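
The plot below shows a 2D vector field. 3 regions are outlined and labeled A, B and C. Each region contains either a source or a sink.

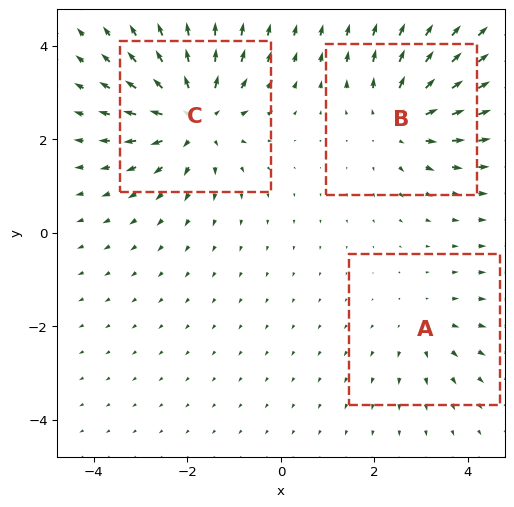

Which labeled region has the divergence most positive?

Divergence at each region's feature centre — A: about +2, B: about +3, C: about +5. Region C is most positive.

C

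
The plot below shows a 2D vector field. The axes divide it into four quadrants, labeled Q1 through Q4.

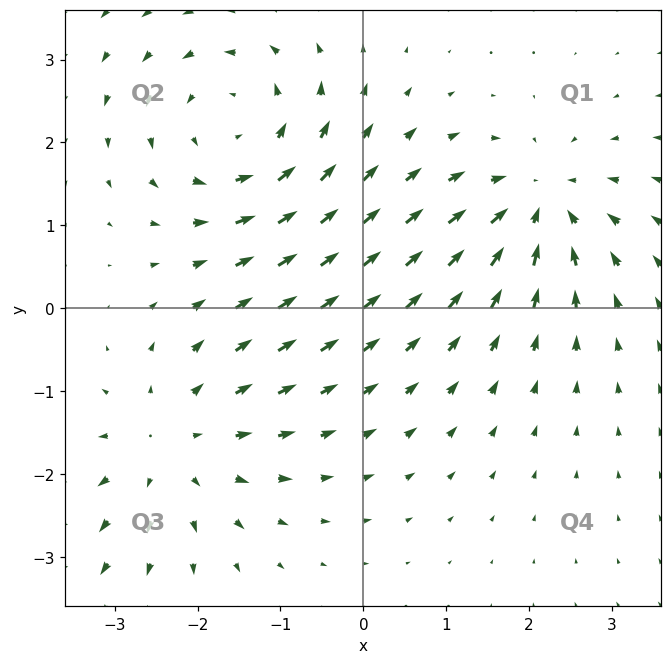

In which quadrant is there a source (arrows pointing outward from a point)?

Q3

The source sits at approximately (-2.3, -1.6), which lies in quadrant Q3. The divergence there is about +3, positive as expected for a source.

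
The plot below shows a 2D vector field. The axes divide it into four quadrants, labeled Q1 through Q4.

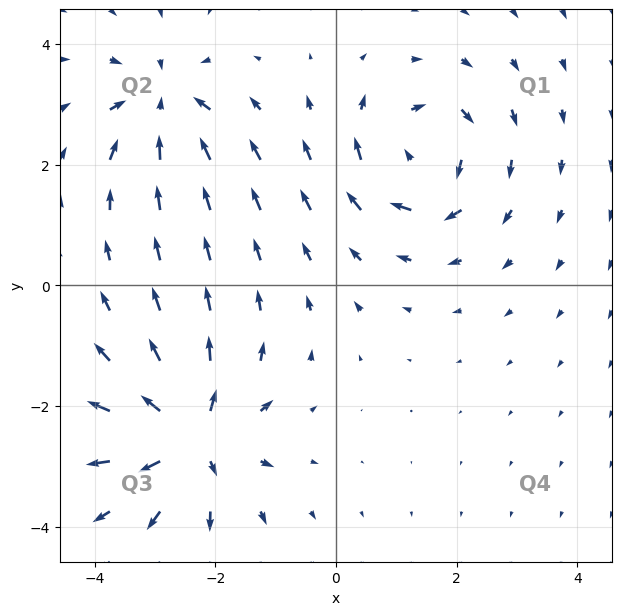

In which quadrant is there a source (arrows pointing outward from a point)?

The source sits at approximately (-2.4, -2.5), which lies in quadrant Q3. The divergence there is about +7, positive as expected for a source.

Q3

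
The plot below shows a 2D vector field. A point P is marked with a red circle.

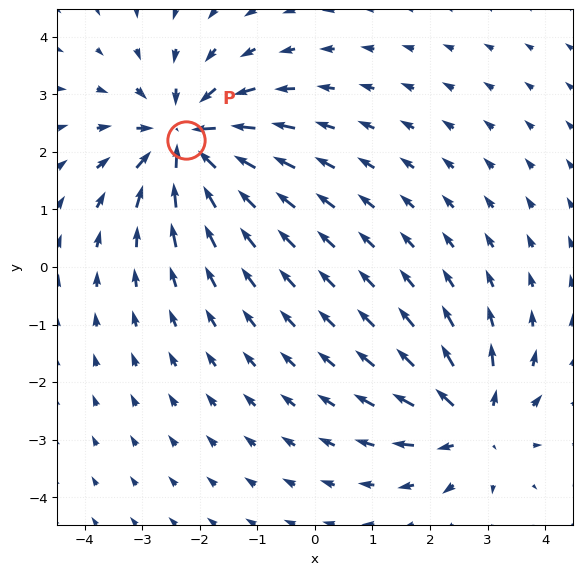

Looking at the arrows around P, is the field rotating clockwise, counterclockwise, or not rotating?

not rotating

Near P at (-2.2, 2.2) the arrows show no circulation. The curl there is ≈0.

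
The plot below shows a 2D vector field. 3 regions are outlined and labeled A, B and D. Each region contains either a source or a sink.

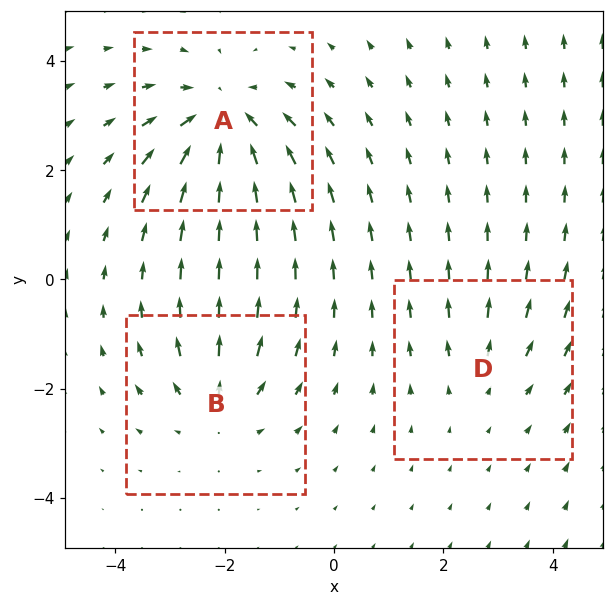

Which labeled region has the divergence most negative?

A

Divergence at each region's feature centre — A: about -4, B: about +3, D: about +2. Region A is most negative.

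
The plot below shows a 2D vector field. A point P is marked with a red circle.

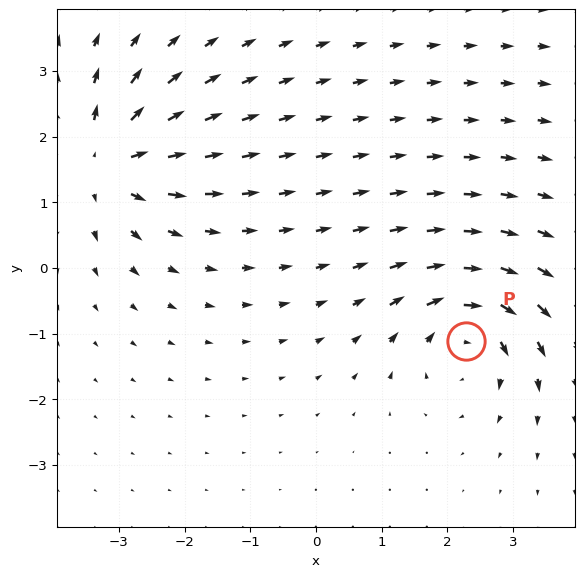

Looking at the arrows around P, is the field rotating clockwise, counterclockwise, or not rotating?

clockwise

Near P at (2.3, -1.1) the arrows circulate clockwise. The curl (z-component) there is about -4; negative curl means clockwise rotation.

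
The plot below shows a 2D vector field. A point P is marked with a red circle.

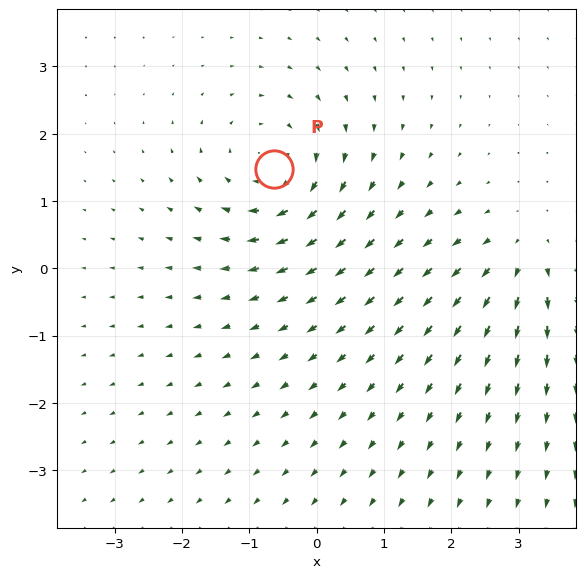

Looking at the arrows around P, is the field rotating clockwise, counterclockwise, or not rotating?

Near P at (-0.6, 1.5) the arrows circulate clockwise. The curl (z-component) there is about -5; negative curl means clockwise rotation.

clockwise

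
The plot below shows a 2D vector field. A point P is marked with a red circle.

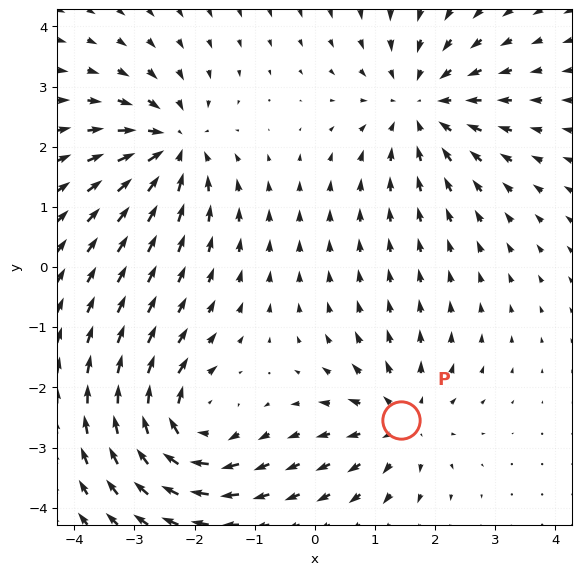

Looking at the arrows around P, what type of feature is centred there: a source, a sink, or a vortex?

source

At P (1.4, -2.5) the arrows spread outward. Divergence about +4, curl ≈0 — positive divergence with near-zero curl is a source.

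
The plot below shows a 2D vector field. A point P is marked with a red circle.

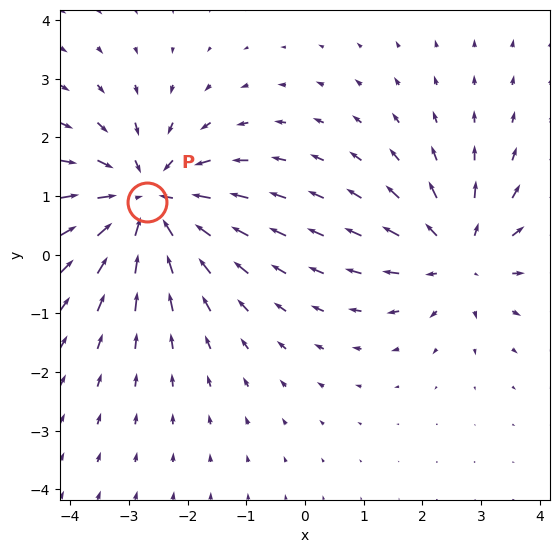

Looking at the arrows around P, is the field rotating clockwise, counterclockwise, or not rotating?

Near P at (-2.7, 0.9) the arrows show no circulation. The curl there is ≈0.

not rotating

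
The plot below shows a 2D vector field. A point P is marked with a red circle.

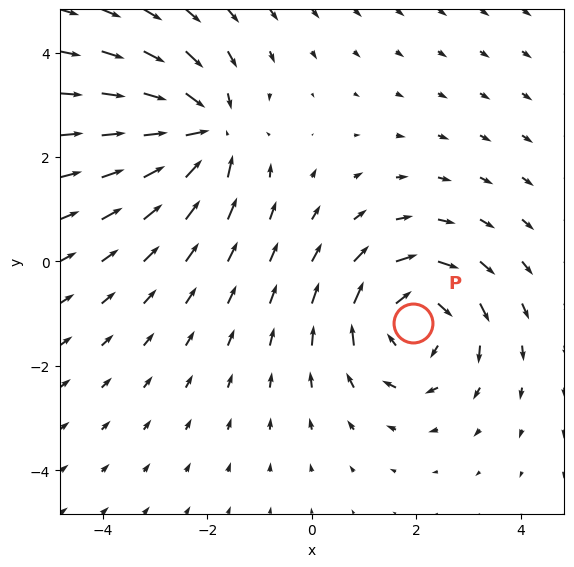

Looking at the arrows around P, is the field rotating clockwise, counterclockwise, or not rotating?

Near P at (1.9, -1.2) the arrows circulate clockwise. The curl (z-component) there is about -4; negative curl means clockwise rotation.

clockwise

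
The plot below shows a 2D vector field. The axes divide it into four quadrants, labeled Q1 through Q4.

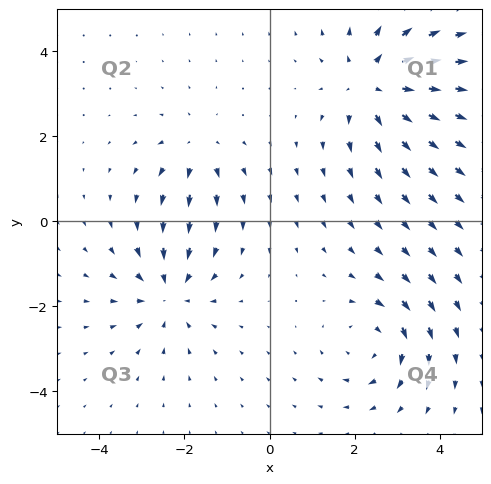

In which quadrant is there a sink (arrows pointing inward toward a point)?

Q3

The sink sits at approximately (-2.4, -1.7), which lies in quadrant Q3. The divergence there is about -4, negative as expected for a sink.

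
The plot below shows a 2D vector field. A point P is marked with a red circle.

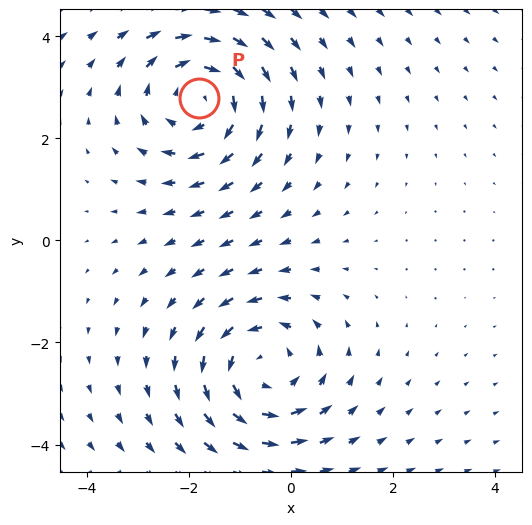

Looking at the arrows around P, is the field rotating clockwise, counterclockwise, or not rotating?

clockwise

Near P at (-1.8, 2.8) the arrows circulate clockwise. The curl (z-component) there is about -4; negative curl means clockwise rotation.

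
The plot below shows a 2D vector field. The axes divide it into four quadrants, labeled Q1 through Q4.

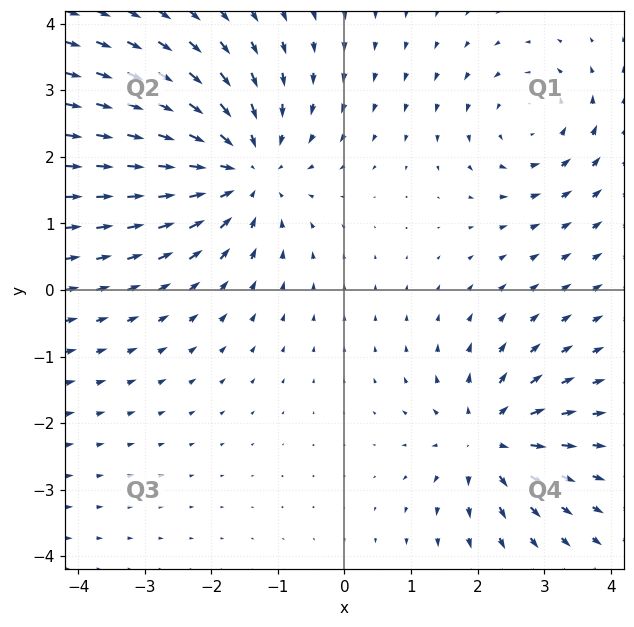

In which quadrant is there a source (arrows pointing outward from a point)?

The source sits at approximately (2.2, -2.2), which lies in quadrant Q4. The divergence there is about +5, positive as expected for a source.

Q4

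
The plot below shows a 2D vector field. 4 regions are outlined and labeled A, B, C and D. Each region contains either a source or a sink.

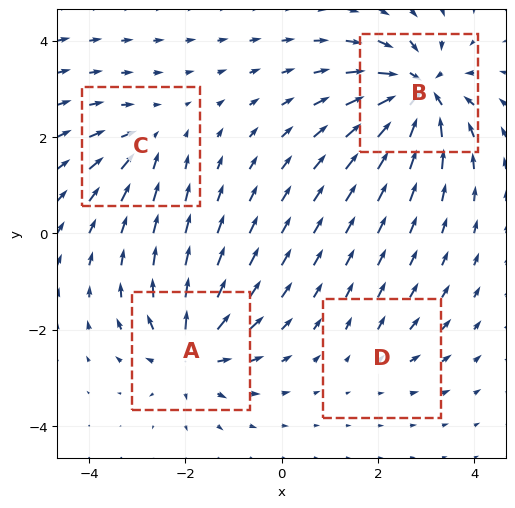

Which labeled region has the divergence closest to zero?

Divergence at each region's feature centre — A: about +6, B: about -8, C: about -4, D: about +2. Region D is closest to zero.

D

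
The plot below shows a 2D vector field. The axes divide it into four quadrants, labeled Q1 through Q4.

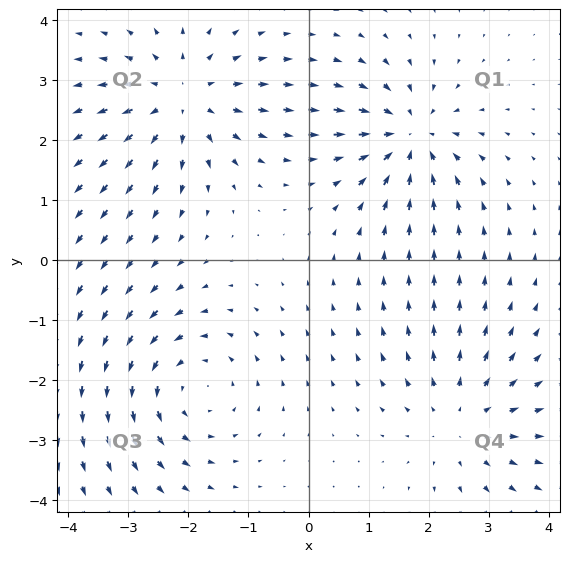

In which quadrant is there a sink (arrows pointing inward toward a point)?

Q1

The sink sits at approximately (1.7, 2.1), which lies in quadrant Q1. The divergence there is about -4, negative as expected for a sink.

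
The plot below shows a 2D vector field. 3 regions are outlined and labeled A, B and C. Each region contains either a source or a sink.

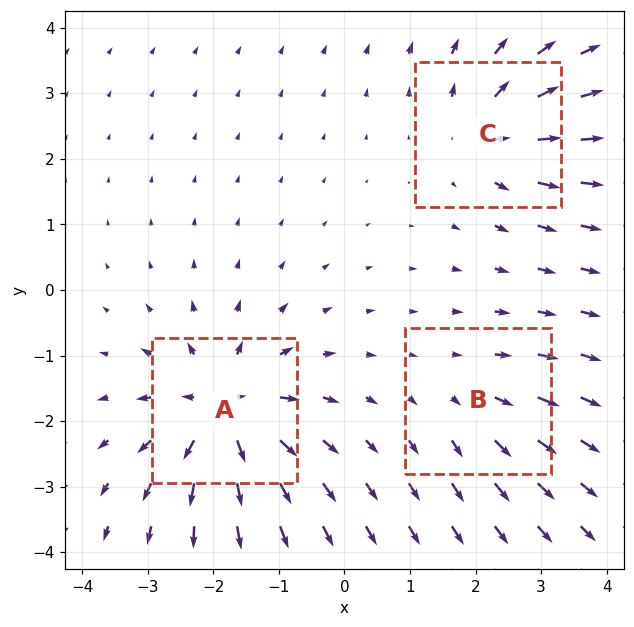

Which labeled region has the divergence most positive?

Divergence at each region's feature centre — A: about +6, B: about +3, C: about +4. Region A is most positive.

A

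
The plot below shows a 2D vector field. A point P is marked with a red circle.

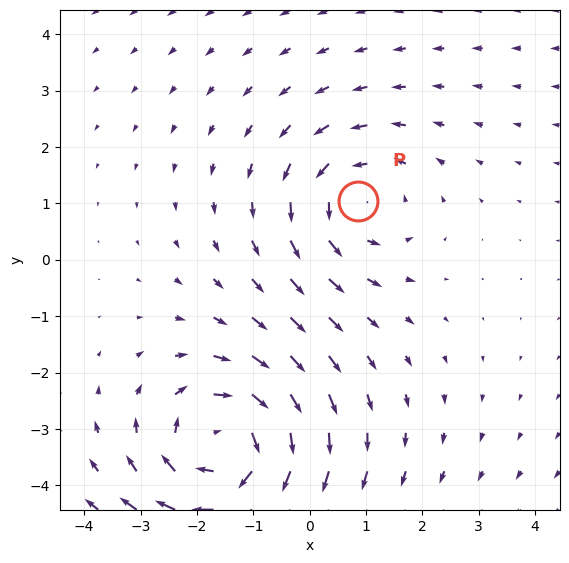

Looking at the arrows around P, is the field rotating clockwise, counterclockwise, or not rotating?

Near P at (0.8, 1.0) the arrows circulate counterclockwise. The curl (z-component) there is about +2; positive curl means counterclockwise rotation.

counterclockwise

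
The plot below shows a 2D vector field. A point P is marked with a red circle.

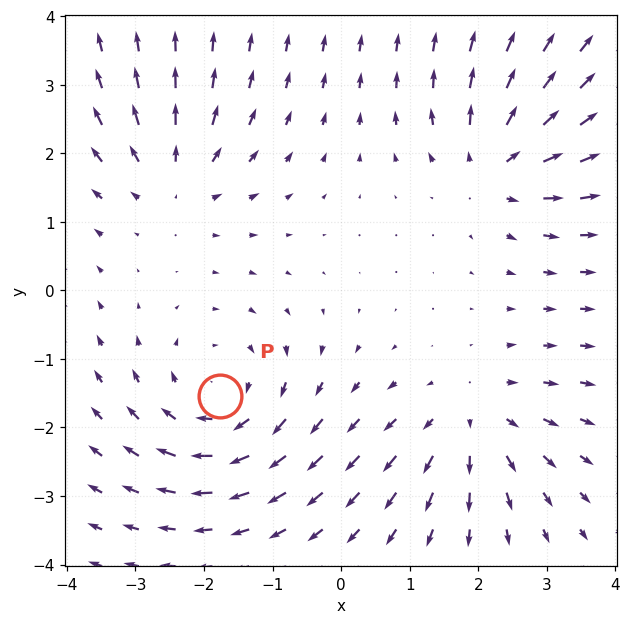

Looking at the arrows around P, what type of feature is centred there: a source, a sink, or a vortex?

vortex

At P (-1.8, -1.5) the arrows circulate clockwise. Divergence ≈0, curl about -4 — near-zero divergence with nonzero curl is a vortex.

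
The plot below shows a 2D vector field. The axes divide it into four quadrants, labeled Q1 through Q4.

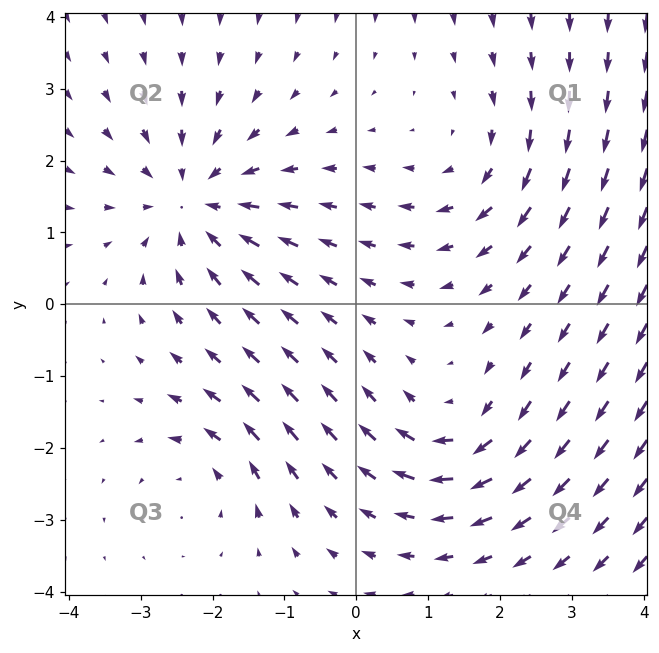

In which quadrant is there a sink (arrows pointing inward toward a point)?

Q2

The sink sits at approximately (-2.2, 1.4), which lies in quadrant Q2. The divergence there is about -4, negative as expected for a sink.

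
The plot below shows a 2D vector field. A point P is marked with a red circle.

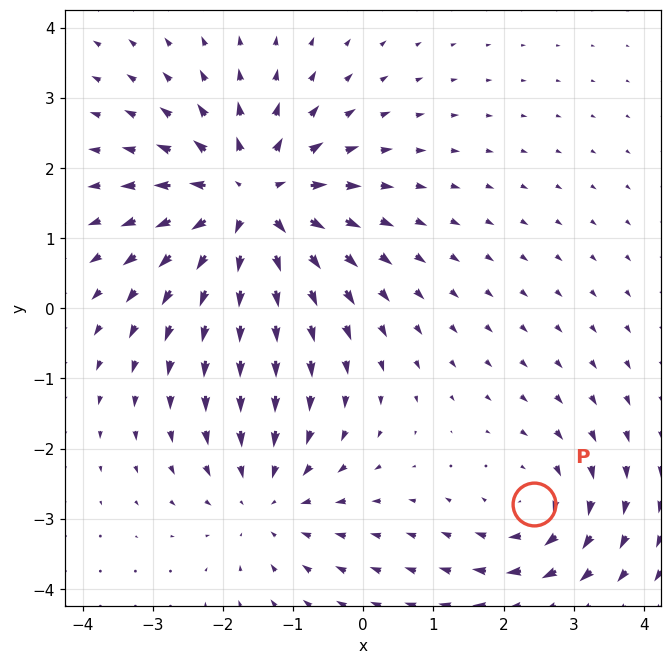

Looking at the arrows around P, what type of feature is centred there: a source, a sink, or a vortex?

vortex

At P (2.4, -2.8) the arrows circulate clockwise. Divergence ≈0, curl about -3 — near-zero divergence with nonzero curl is a vortex.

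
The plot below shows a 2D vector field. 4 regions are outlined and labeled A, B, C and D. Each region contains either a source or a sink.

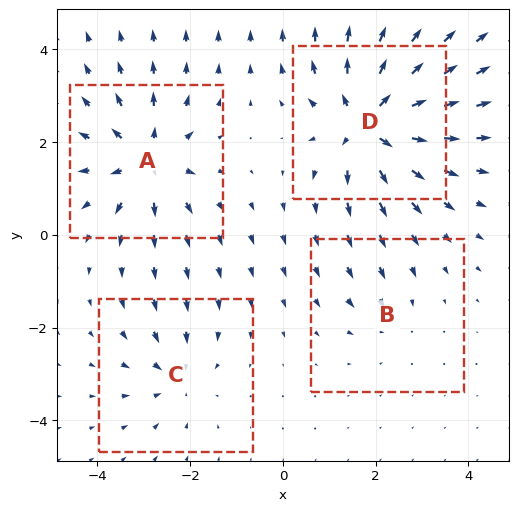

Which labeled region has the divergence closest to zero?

Divergence at each region's feature centre — A: about +6, B: about -2, C: about -4, D: about +7. Region B is closest to zero.

B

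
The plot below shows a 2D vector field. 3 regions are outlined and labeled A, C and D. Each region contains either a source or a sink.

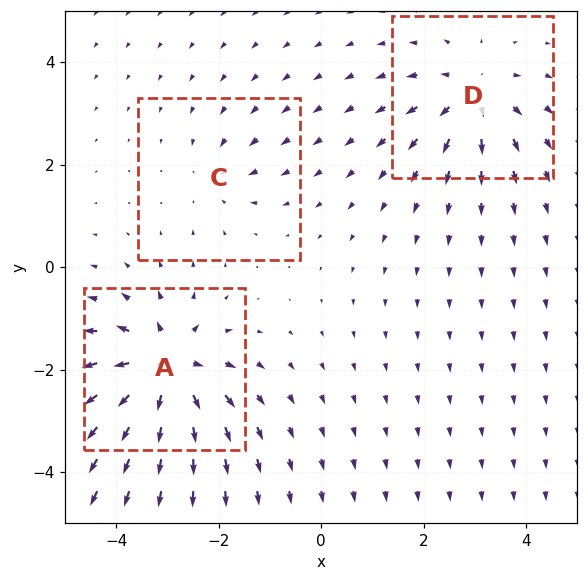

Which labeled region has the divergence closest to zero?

C

Divergence at each region's feature centre — A: about +6, C: about -2, D: about +4. Region C is closest to zero.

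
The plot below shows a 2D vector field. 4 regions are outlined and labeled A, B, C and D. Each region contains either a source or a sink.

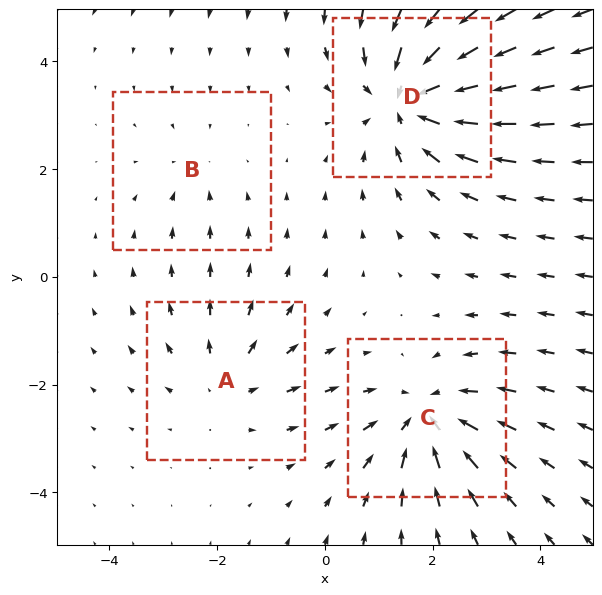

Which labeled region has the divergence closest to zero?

Divergence at each region's feature centre — A: about +3, B: about -2, C: about -5, D: about -6. Region B is closest to zero.

B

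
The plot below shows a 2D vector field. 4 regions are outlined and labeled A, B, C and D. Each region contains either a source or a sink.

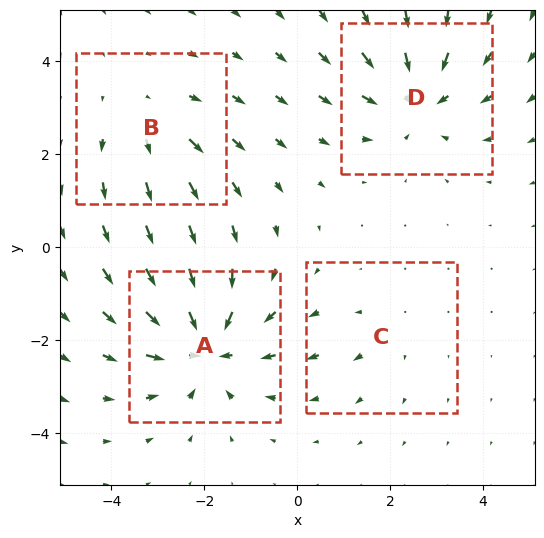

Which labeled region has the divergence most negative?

Divergence at each region's feature centre — A: about -6, B: about +3, C: about +2, D: about -5. Region A is most negative.

A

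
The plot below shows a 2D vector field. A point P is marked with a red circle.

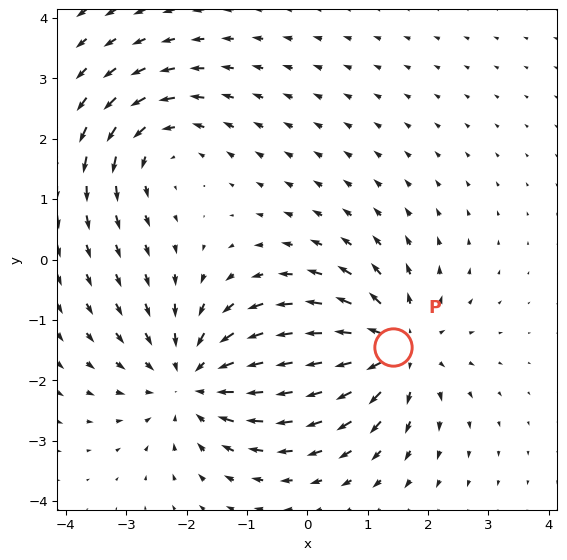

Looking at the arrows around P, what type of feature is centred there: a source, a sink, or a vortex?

At P (1.4, -1.5) the arrows spread outward. Divergence about +4, curl ≈0 — positive divergence with near-zero curl is a source.

source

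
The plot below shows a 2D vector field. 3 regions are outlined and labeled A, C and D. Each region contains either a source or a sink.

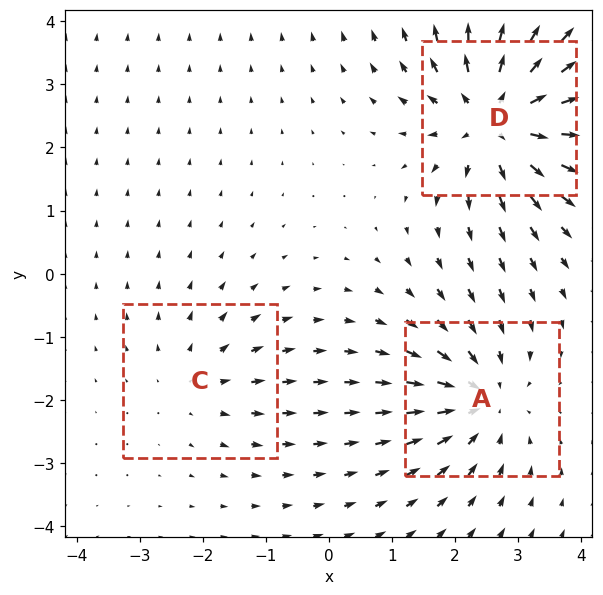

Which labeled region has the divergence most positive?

Divergence at each region's feature centre — A: about -3, C: about +2, D: about +5. Region D is most positive.

D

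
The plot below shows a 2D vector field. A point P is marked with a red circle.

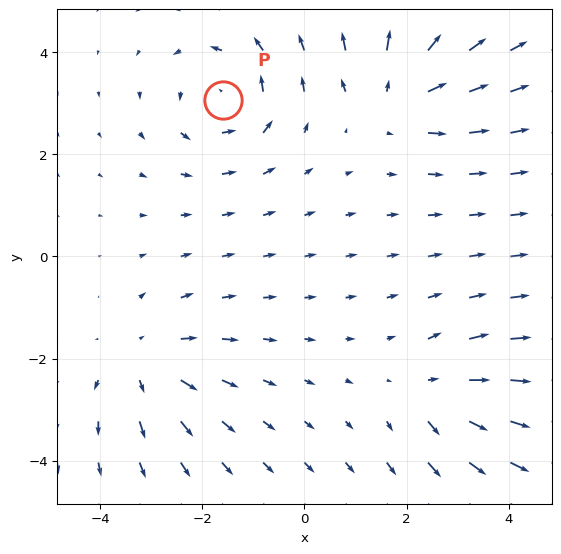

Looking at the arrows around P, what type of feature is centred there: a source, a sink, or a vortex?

At P (-1.6, 3.1) the arrows circulate counterclockwise. Divergence ≈0, curl about +4 — near-zero divergence with nonzero curl is a vortex.

vortex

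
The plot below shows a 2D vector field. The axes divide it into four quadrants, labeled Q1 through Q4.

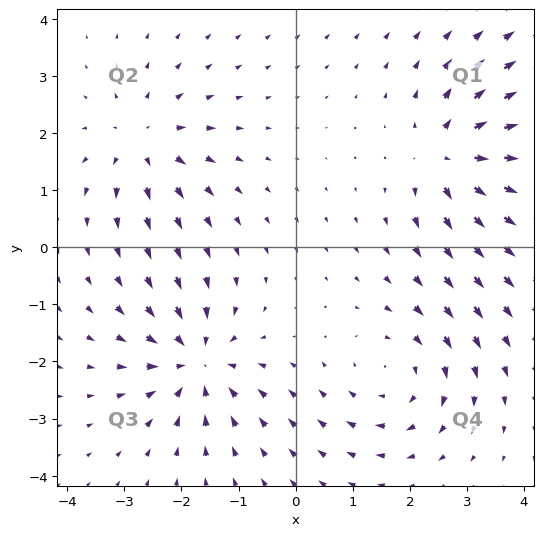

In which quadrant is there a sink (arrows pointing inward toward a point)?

Q3

The sink sits at approximately (-1.7, -2.0), which lies in quadrant Q3. The divergence there is about -6, negative as expected for a sink.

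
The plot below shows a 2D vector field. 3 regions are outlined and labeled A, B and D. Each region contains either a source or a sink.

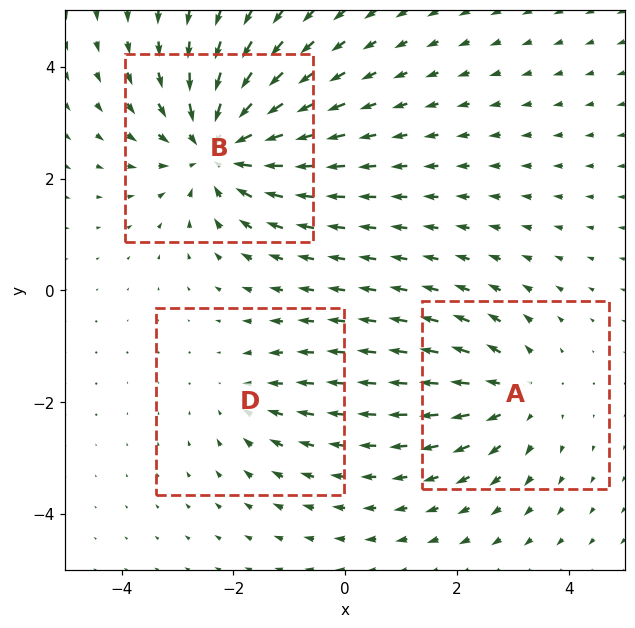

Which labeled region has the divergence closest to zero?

Divergence at each region's feature centre — A: about +3, B: about -5, D: about -2. Region D is closest to zero.

D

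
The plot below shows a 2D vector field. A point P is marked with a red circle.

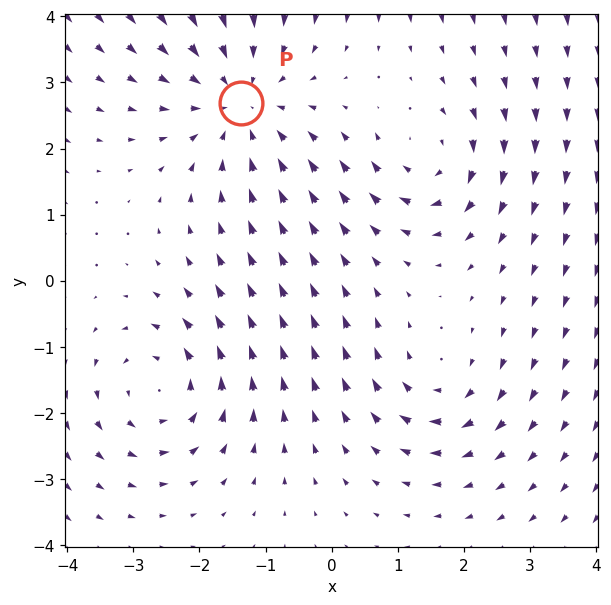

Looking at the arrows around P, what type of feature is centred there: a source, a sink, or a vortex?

sink

At P (-1.4, 2.7) the arrows converge inward. Divergence about -3, curl ≈0 — negative divergence with near-zero curl is a sink.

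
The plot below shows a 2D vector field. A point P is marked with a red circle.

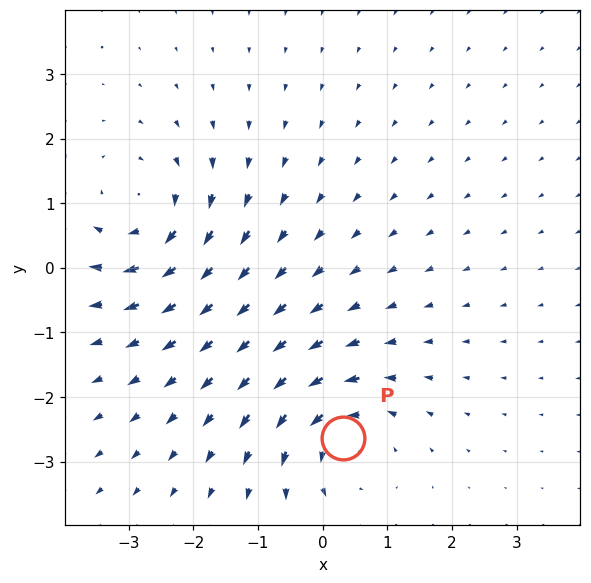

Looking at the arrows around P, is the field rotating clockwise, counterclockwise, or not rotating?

counterclockwise

Near P at (0.3, -2.6) the arrows circulate counterclockwise. The curl (z-component) there is about +5; positive curl means counterclockwise rotation.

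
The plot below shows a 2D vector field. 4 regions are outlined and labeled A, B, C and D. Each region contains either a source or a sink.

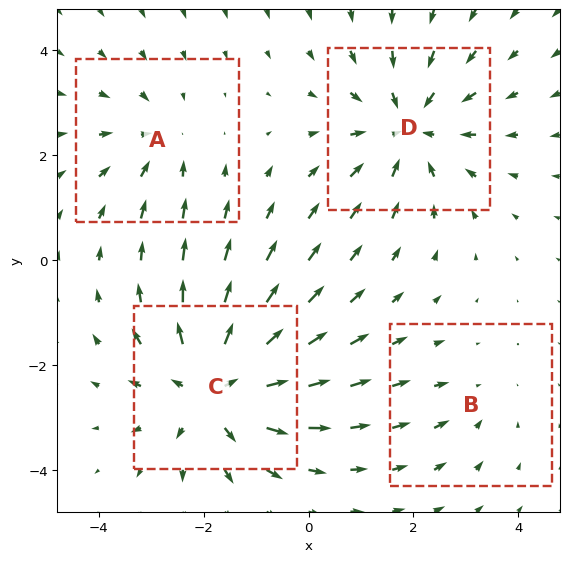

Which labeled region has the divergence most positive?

Divergence at each region's feature centre — A: about -3, B: about -2, C: about +6, D: about -5. Region C is most positive.

C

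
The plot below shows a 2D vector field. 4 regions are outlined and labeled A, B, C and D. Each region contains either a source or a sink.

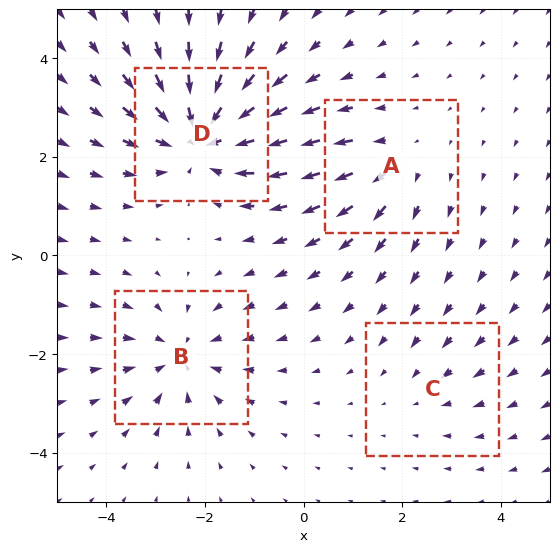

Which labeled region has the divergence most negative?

Divergence at each region's feature centre — A: about +3, B: about -4, C: about -2, D: about -6. Region D is most negative.

D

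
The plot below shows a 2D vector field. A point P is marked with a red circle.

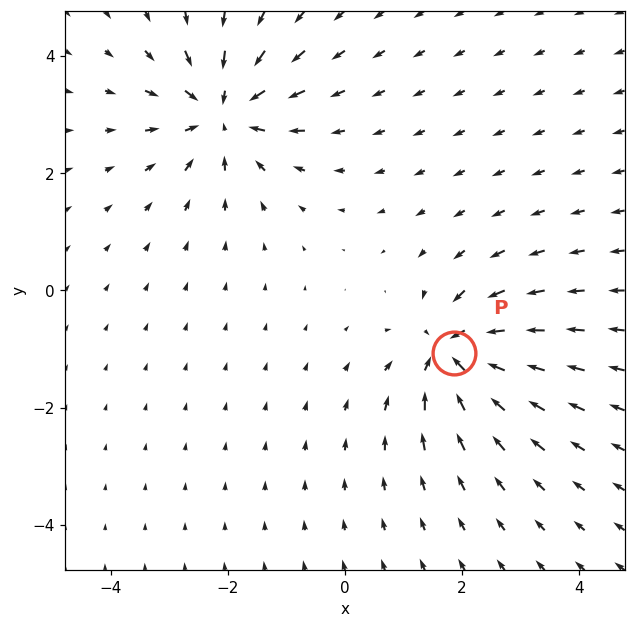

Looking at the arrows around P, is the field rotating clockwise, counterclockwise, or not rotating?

not rotating

Near P at (1.9, -1.1) the arrows show no circulation. The curl there is ≈0.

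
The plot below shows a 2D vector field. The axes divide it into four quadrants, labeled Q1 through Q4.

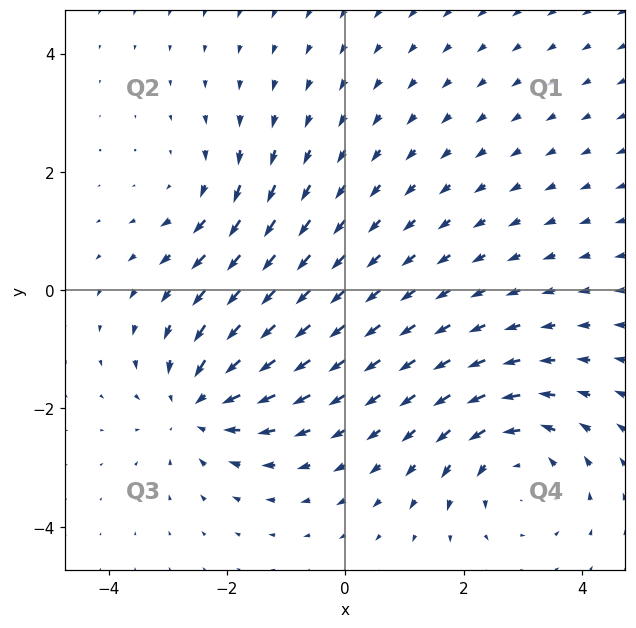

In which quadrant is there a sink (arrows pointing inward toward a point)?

Q3

The sink sits at approximately (-2.5, -1.9), which lies in quadrant Q3. The divergence there is about -4, negative as expected for a sink.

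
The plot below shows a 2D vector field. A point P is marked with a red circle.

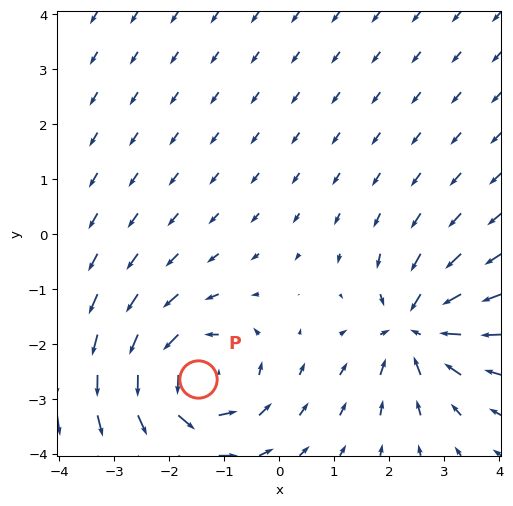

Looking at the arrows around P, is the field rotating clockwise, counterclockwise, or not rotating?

Near P at (-1.5, -2.7) the arrows circulate counterclockwise. The curl (z-component) there is about +4; positive curl means counterclockwise rotation.

counterclockwise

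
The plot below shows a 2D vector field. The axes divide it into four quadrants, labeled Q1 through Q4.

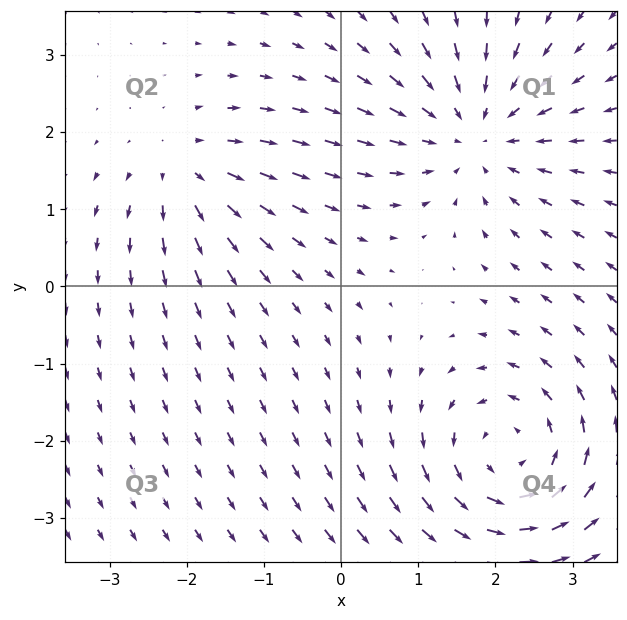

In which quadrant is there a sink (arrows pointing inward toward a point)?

Q1

The sink sits at approximately (1.7, 2.0), which lies in quadrant Q1. The divergence there is about -4, negative as expected for a sink.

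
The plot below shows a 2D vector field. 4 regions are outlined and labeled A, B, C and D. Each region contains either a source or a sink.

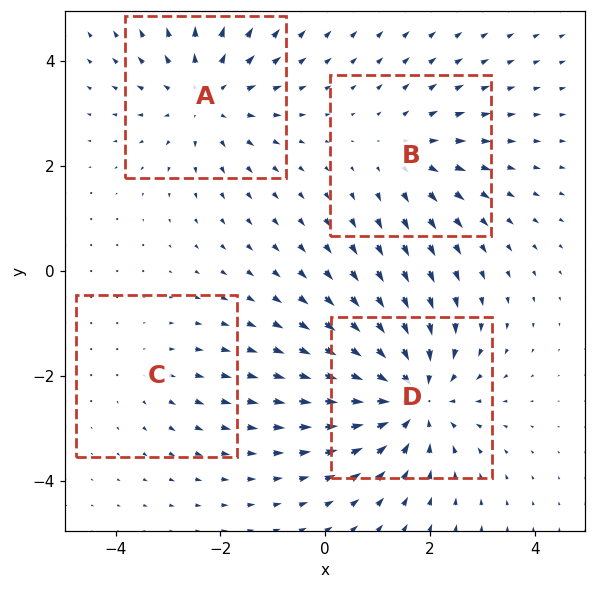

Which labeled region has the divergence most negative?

D

Divergence at each region's feature centre — A: about +4, B: about +3, C: about +2, D: about -6. Region D is most negative.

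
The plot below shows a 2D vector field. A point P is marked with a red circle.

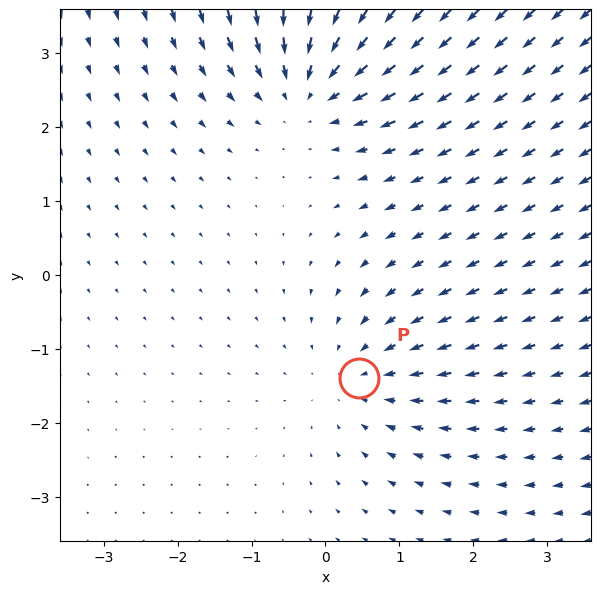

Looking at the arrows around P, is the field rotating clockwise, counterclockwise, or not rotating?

Near P at (0.5, -1.4) the arrows show no circulation. The curl there is ≈0.

not rotating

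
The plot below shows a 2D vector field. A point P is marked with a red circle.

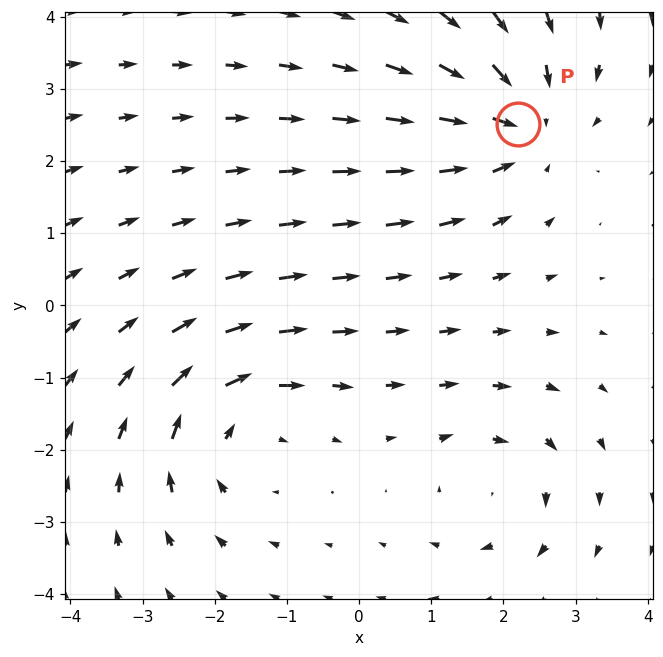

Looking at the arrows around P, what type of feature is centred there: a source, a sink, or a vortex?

sink

At P (2.2, 2.5) the arrows converge inward. Divergence about -4, curl ≈0 — negative divergence with near-zero curl is a sink.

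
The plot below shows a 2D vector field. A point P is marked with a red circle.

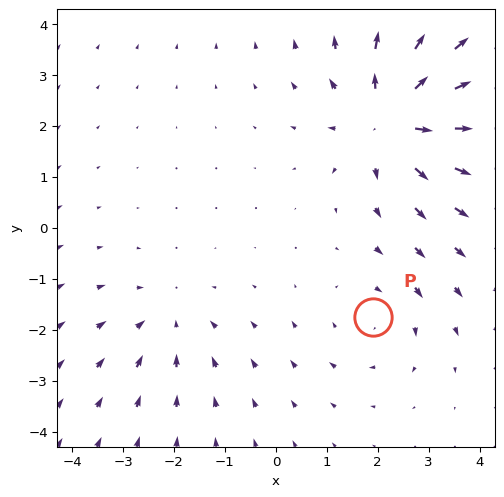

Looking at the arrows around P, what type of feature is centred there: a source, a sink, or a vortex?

At P (1.9, -1.7) the arrows circulate clockwise. Divergence ≈0, curl about -2 — near-zero divergence with nonzero curl is a vortex.

vortex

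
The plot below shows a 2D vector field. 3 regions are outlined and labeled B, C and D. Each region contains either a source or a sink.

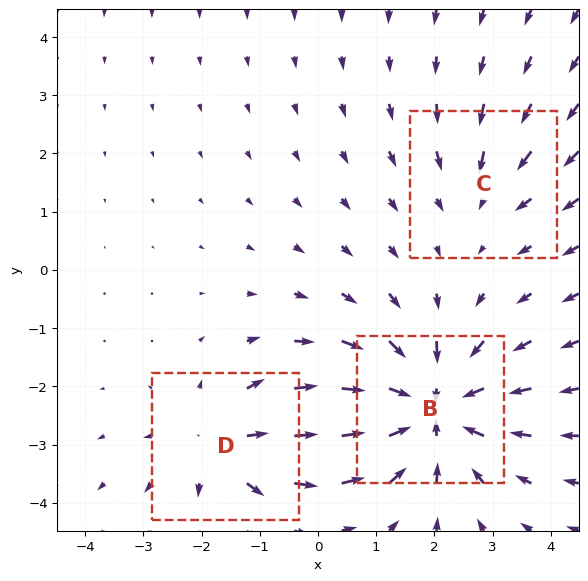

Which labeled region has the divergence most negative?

Divergence at each region's feature centre — B: about -5, C: about -2, D: about +3. Region B is most negative.

B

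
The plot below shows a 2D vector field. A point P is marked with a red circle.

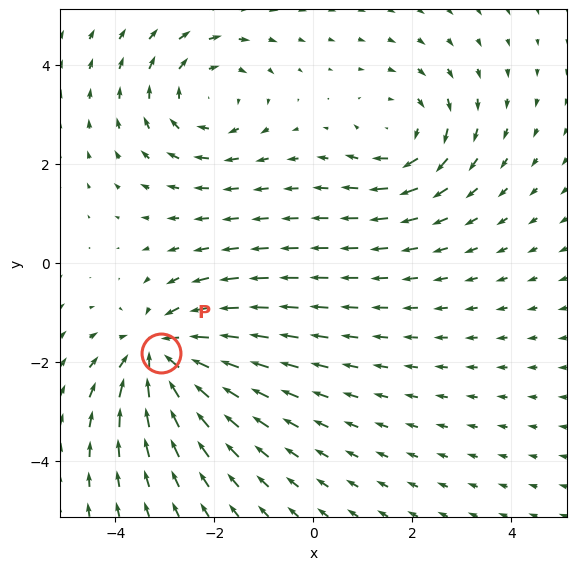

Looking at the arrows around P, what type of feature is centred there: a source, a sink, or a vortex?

sink

At P (-3.1, -1.8) the arrows converge inward. Divergence about -4, curl ≈0 — negative divergence with near-zero curl is a sink.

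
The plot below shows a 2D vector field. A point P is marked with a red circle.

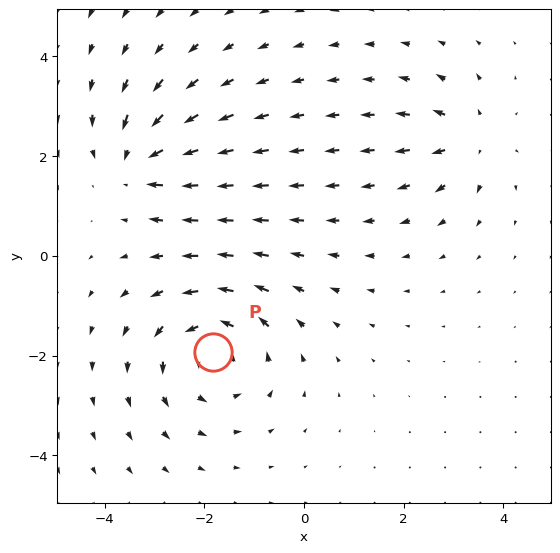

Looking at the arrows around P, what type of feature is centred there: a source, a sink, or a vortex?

vortex

At P (-1.8, -1.9) the arrows circulate counterclockwise. Divergence ≈0, curl about +4 — near-zero divergence with nonzero curl is a vortex.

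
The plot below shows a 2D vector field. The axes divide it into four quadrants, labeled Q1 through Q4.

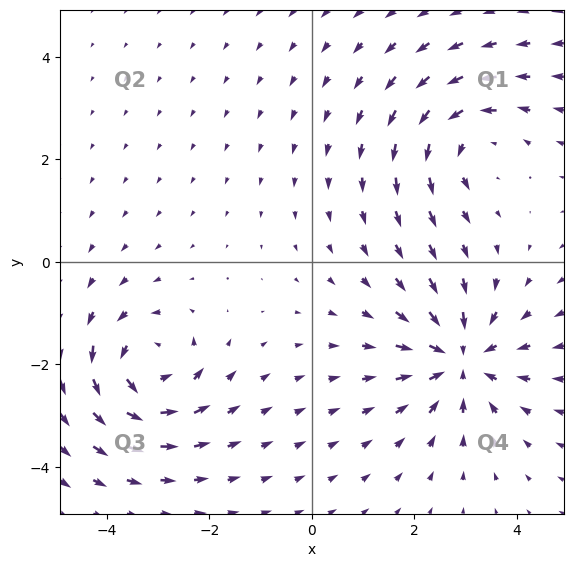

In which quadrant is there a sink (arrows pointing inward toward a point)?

Q4

The sink sits at approximately (2.9, -1.9), which lies in quadrant Q4. The divergence there is about -4, negative as expected for a sink.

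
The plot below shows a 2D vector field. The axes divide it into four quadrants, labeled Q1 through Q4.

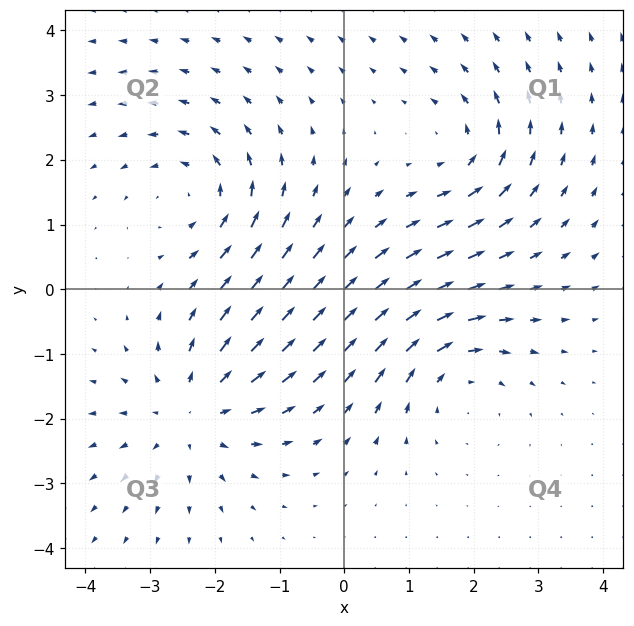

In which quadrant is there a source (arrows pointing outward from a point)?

Q3

The source sits at approximately (-2.3, -1.9), which lies in quadrant Q3. The divergence there is about +5, positive as expected for a source.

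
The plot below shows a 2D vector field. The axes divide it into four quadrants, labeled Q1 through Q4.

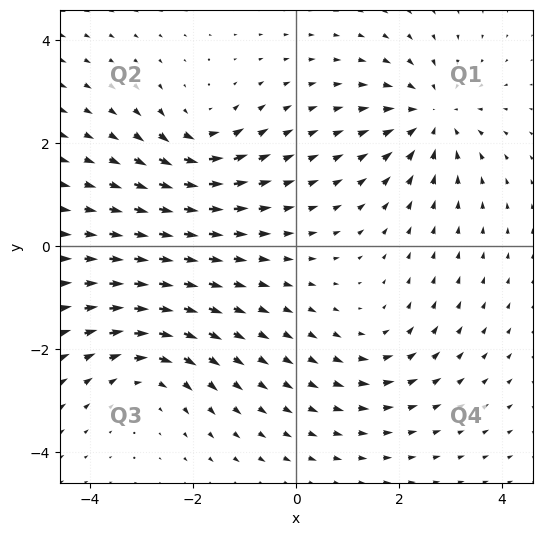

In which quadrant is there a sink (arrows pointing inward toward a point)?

Q1

The sink sits at approximately (2.6, 2.5), which lies in quadrant Q1. The divergence there is about -5, negative as expected for a sink.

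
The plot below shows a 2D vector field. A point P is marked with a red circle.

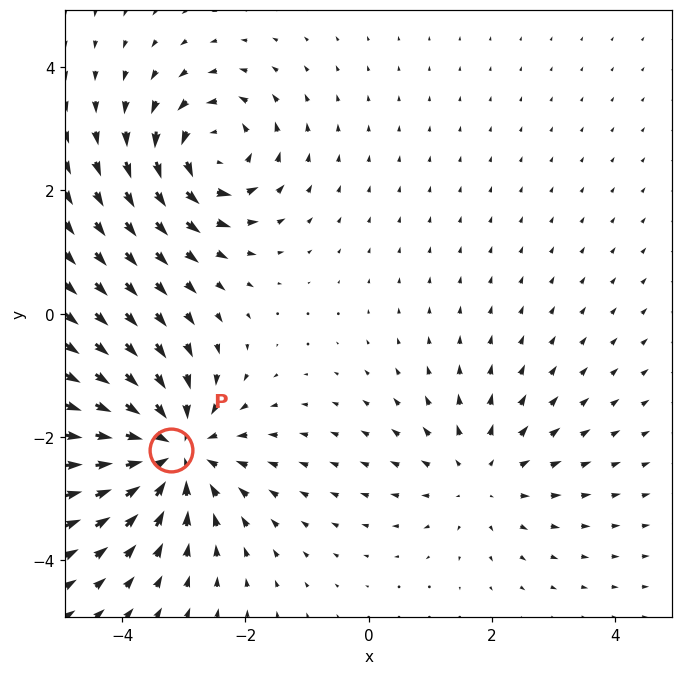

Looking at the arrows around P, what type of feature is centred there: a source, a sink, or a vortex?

At P (-3.2, -2.2) the arrows converge inward. Divergence about -5, curl ≈0 — negative divergence with near-zero curl is a sink.

sink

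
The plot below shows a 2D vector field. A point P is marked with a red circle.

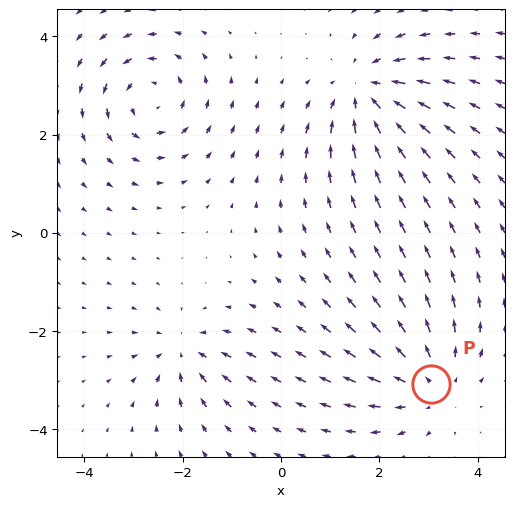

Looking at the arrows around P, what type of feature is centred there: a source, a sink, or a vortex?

source

At P (3.1, -3.1) the arrows spread outward. Divergence about +4, curl ≈0 — positive divergence with near-zero curl is a source.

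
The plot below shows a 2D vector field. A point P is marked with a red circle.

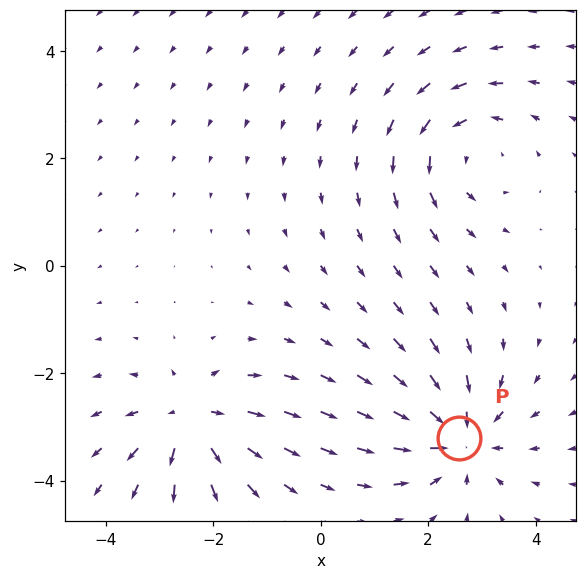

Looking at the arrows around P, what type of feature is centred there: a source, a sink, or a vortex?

At P (2.6, -3.2) the arrows converge inward. Divergence about -6, curl ≈0 — negative divergence with near-zero curl is a sink.

sink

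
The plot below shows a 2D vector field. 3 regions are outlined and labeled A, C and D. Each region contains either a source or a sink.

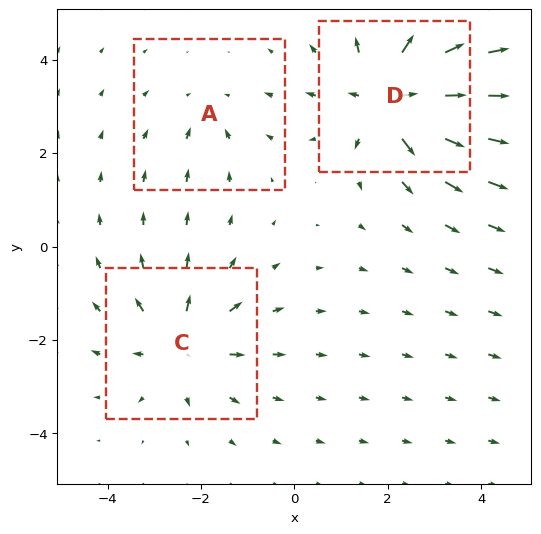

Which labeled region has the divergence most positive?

Divergence at each region's feature centre — A: about -2, C: about +4, D: about +5. Region D is most positive.

D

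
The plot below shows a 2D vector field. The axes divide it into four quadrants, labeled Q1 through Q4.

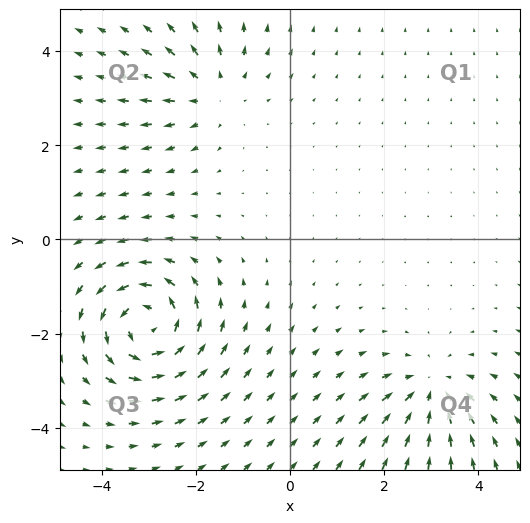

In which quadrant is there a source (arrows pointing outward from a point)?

The source sits at approximately (-1.6, 3.1), which lies in quadrant Q2. The divergence there is about +3, positive as expected for a source.

Q2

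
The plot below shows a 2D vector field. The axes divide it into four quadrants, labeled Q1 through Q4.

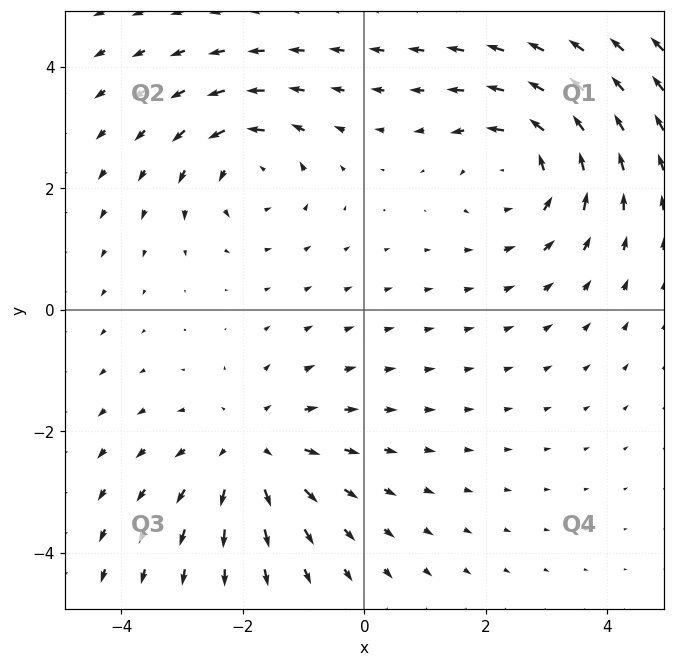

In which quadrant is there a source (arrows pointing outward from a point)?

Q3

The source sits at approximately (-1.9, -2.3), which lies in quadrant Q3. The divergence there is about +4, positive as expected for a source.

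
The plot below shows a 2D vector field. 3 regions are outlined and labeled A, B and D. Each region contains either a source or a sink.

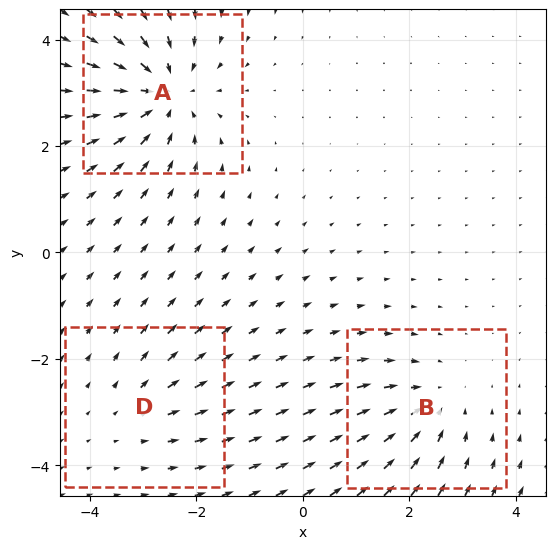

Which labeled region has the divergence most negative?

Divergence at each region's feature centre — A: about -5, B: about -3, D: about +2. Region A is most negative.

A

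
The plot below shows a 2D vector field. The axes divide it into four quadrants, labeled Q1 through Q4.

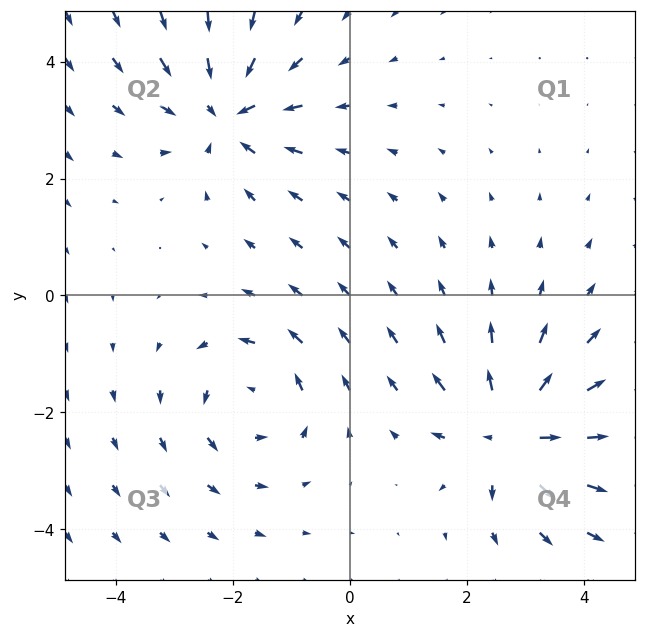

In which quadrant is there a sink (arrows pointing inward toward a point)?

Q2

The sink sits at approximately (-2.1, 3.1), which lies in quadrant Q2. The divergence there is about -4, negative as expected for a sink.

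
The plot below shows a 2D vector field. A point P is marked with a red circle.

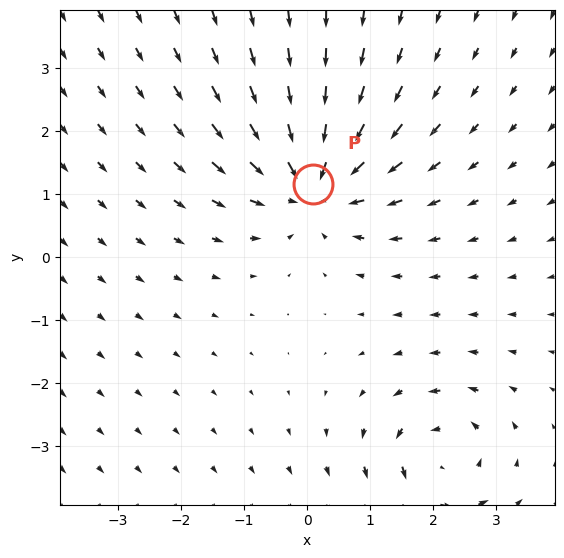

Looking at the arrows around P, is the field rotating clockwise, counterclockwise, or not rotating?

not rotating

Near P at (0.1, 1.2) the arrows show no circulation. The curl there is ≈0.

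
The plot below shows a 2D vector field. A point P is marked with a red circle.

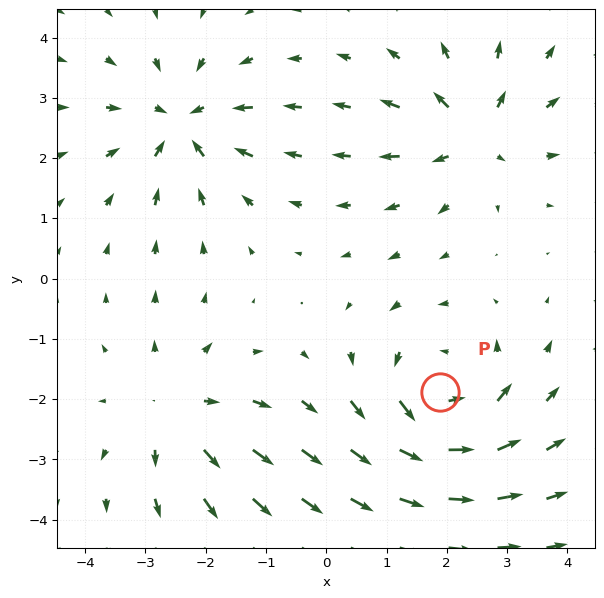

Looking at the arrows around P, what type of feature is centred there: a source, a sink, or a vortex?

At P (1.9, -1.9) the arrows circulate counterclockwise. Divergence ≈0, curl about +5 — near-zero divergence with nonzero curl is a vortex.

vortex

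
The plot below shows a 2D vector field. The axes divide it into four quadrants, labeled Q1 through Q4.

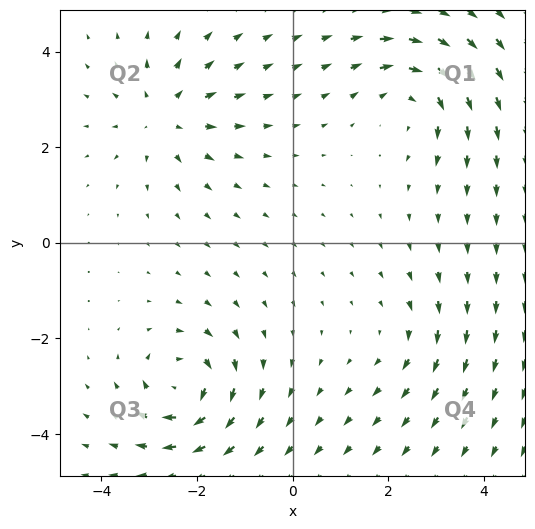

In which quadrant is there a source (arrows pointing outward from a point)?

Q2

The source sits at approximately (-2.7, 2.6), which lies in quadrant Q2. The divergence there is about +4, positive as expected for a source.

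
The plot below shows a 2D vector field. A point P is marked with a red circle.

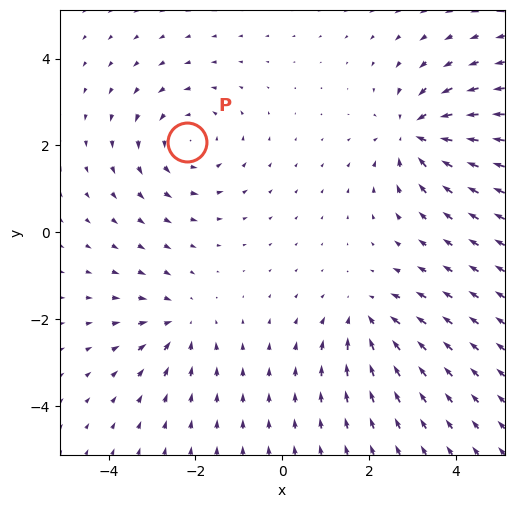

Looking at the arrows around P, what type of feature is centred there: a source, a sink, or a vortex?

vortex

At P (-2.2, 2.1) the arrows circulate counterclockwise. Divergence ≈0, curl about +4 — near-zero divergence with nonzero curl is a vortex.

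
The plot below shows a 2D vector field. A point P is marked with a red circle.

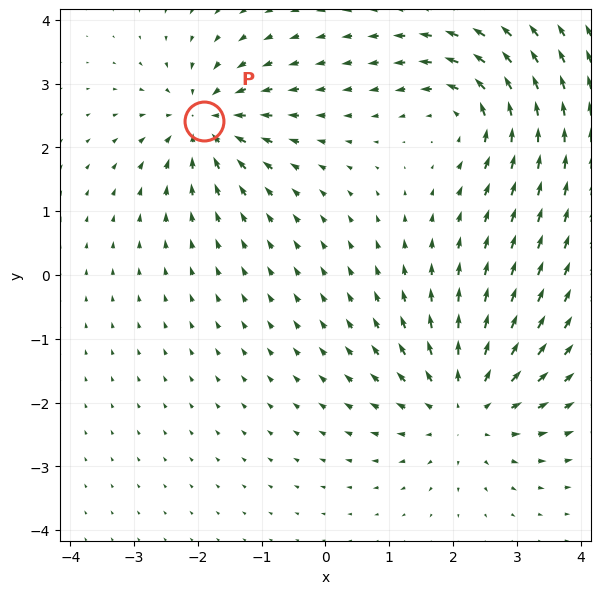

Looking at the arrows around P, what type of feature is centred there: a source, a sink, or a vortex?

At P (-1.9, 2.4) the arrows converge inward. Divergence about -4, curl ≈0 — negative divergence with near-zero curl is a sink.

sink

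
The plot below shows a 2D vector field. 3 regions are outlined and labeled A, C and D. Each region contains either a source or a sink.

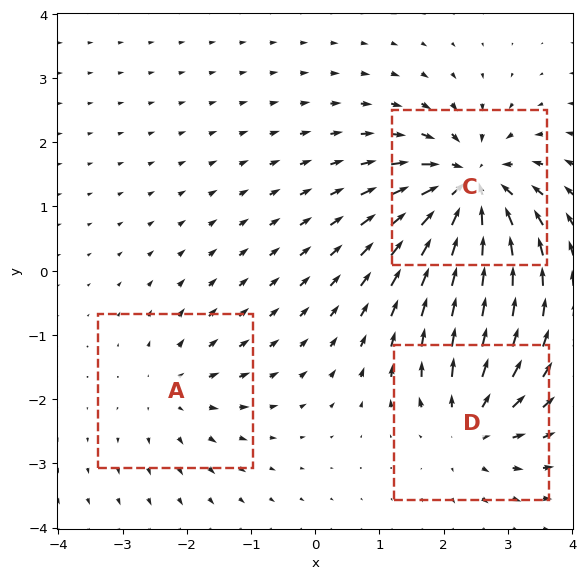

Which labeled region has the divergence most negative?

Divergence at each region's feature centre — A: about +3, C: about -6, D: about +4. Region C is most negative.

C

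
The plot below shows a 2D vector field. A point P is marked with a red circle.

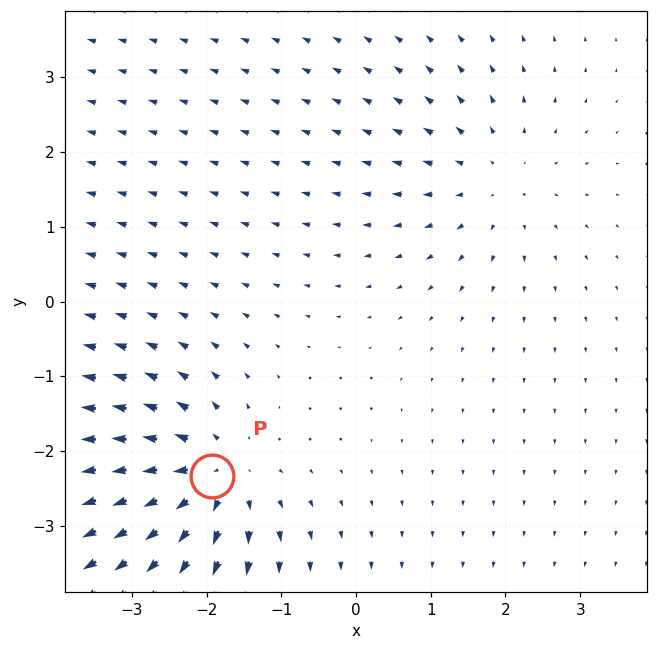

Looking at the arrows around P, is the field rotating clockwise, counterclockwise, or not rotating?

Near P at (-1.9, -2.3) the arrows show no circulation. The curl there is ≈0.

not rotating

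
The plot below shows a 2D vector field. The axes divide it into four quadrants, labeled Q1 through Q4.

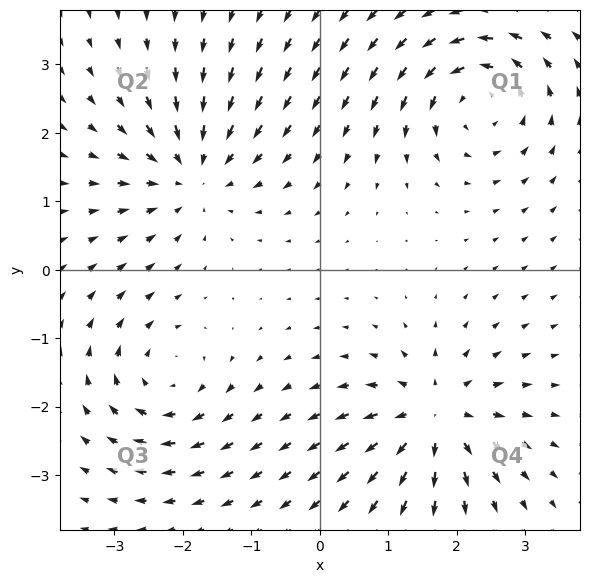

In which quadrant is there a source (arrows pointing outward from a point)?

The source sits at approximately (1.7, -2.1), which lies in quadrant Q4. The divergence there is about +6, positive as expected for a source.

Q4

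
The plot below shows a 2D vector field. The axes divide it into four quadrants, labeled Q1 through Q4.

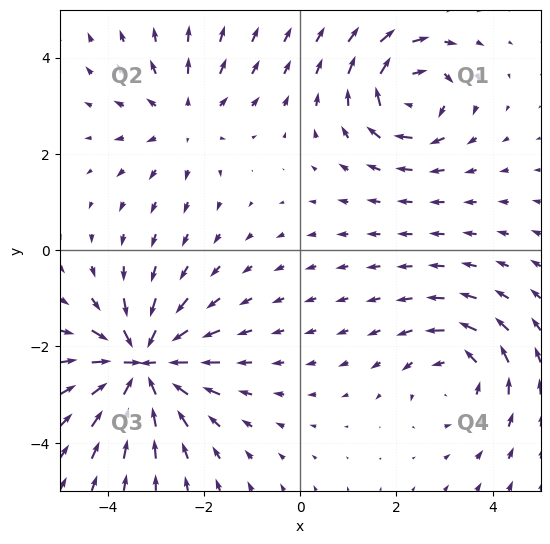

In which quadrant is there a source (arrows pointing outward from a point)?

The source sits at approximately (-2.4, 2.7), which lies in quadrant Q2. The divergence there is about +2, positive as expected for a source.

Q2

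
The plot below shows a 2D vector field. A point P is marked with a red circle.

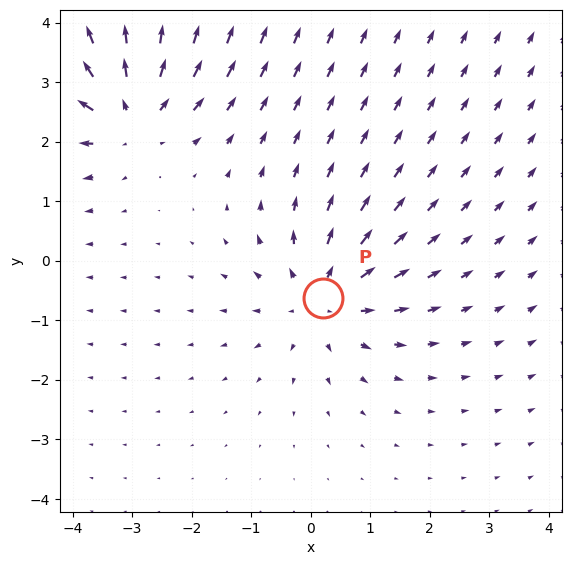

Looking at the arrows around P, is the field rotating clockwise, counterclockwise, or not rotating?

Near P at (0.2, -0.6) the arrows show no circulation. The curl there is ≈0.

not rotating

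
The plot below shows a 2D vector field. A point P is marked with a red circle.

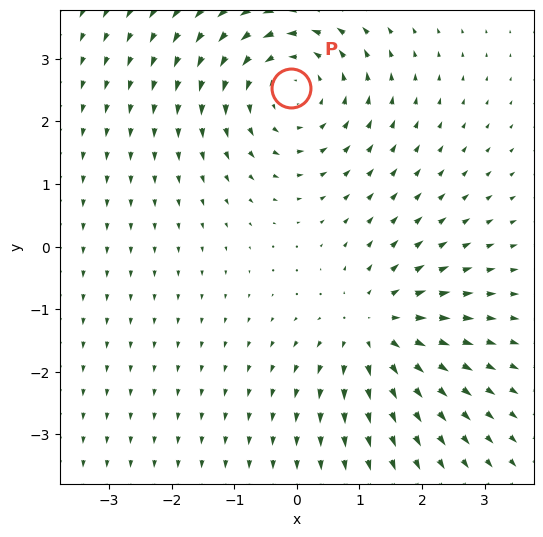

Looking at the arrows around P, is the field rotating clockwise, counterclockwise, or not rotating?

Near P at (-0.1, 2.5) the arrows circulate counterclockwise. The curl (z-component) there is about +3; positive curl means counterclockwise rotation.

counterclockwise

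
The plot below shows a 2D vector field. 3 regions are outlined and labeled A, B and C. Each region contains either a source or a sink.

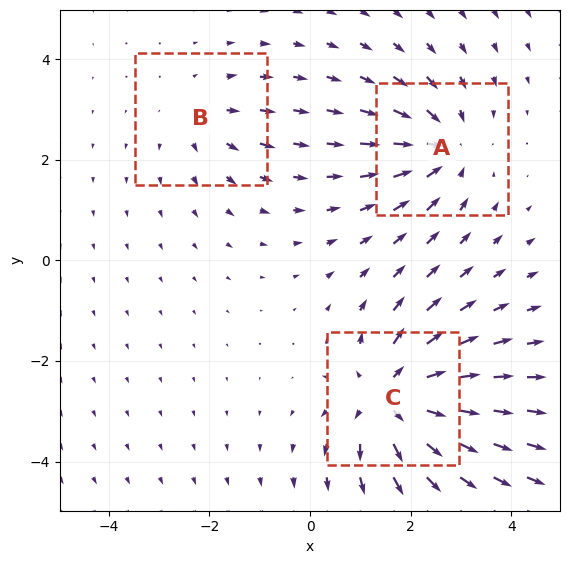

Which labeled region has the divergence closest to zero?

Divergence at each region's feature centre — A: about -4, B: about +2, C: about +5. Region B is closest to zero.

B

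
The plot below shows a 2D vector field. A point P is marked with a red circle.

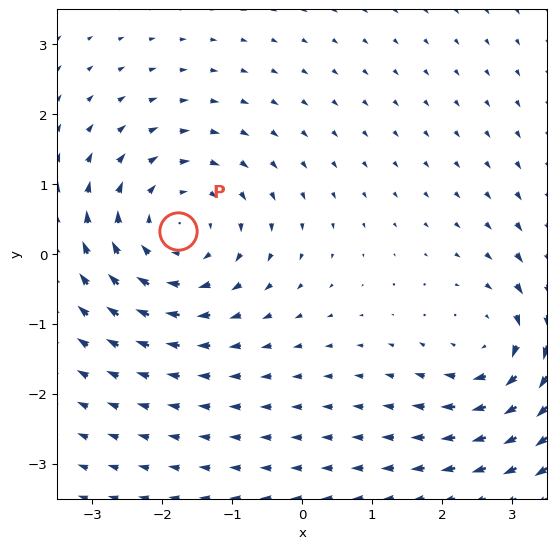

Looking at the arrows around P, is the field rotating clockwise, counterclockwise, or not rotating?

Near P at (-1.8, 0.3) the arrows circulate clockwise. The curl (z-component) there is about -4; negative curl means clockwise rotation.

clockwise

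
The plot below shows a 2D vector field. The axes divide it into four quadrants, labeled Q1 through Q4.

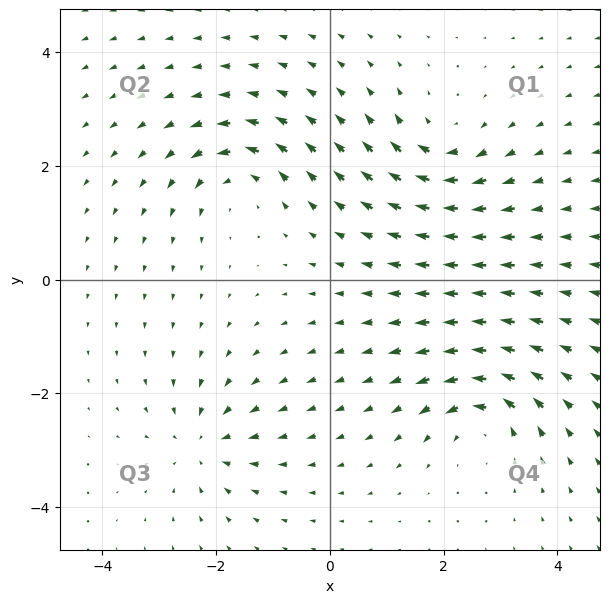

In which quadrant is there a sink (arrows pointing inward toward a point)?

The sink sits at approximately (-2.2, -2.9), which lies in quadrant Q3. The divergence there is about -5, negative as expected for a sink.

Q3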